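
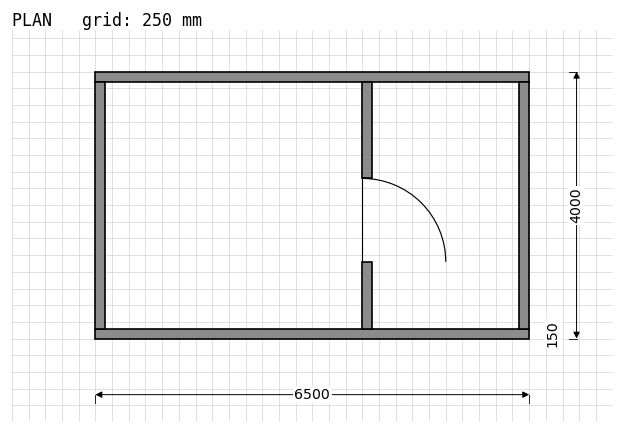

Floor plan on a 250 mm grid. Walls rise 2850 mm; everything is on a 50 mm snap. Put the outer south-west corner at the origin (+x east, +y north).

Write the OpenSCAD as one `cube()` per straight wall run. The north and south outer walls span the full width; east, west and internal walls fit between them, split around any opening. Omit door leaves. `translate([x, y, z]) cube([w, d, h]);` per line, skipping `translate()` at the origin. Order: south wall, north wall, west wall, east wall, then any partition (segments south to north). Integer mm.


cube([6500, 150, 2850]);
translate([0, 3850, 0]) cube([6500, 150, 2850]);
translate([0, 150, 0]) cube([150, 3700, 2850]);
translate([6350, 150, 0]) cube([150, 3700, 2850]);
translate([4000, 150, 0]) cube([150, 1000, 2850]);
translate([4000, 2400, 0]) cube([150, 1450, 2850]);


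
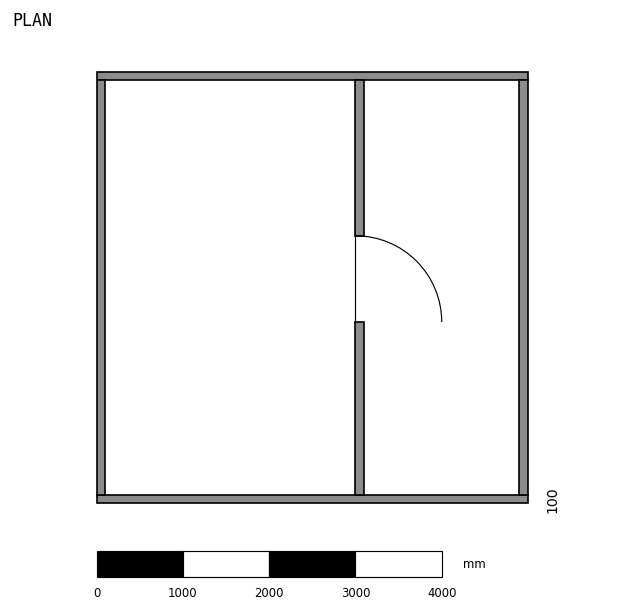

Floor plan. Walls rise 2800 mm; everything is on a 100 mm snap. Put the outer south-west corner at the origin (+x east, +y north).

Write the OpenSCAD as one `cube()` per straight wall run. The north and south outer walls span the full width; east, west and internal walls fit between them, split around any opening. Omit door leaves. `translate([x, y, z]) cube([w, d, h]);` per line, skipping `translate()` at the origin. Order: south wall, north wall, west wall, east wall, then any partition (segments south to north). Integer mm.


cube([5000, 100, 2800]);
translate([0, 4900, 0]) cube([5000, 100, 2800]);
translate([0, 100, 0]) cube([100, 4800, 2800]);
translate([4900, 100, 0]) cube([100, 4800, 2800]);
translate([3000, 100, 0]) cube([100, 2000, 2800]);
translate([3000, 3100, 0]) cube([100, 1800, 2800]);


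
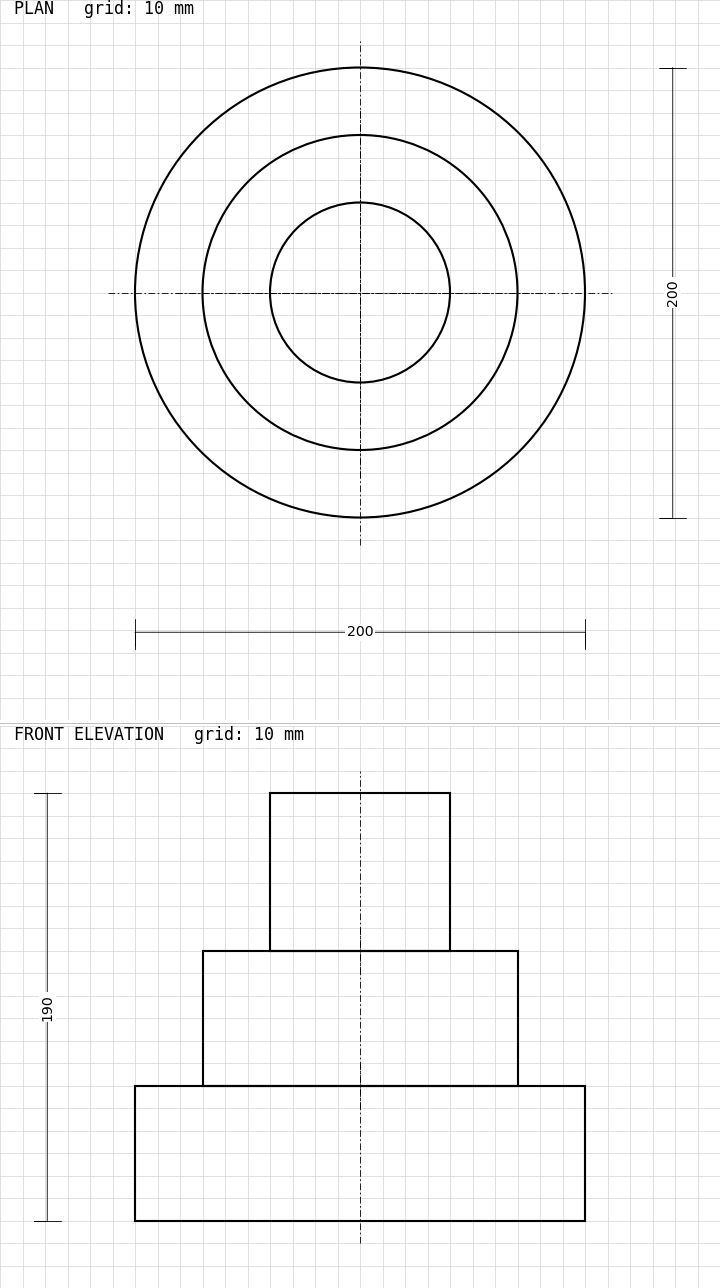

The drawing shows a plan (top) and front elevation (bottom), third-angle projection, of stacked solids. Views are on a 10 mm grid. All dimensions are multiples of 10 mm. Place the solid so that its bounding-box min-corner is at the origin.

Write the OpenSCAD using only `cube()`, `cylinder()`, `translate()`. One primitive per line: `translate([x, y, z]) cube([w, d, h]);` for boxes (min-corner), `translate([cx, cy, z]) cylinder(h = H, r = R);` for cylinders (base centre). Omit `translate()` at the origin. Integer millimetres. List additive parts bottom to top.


translate([100, 100, 0]) cylinder(h = 60, r = 100);
translate([100, 100, 60]) cylinder(h = 60, r = 70);
translate([100, 100, 120]) cylinder(h = 70, r = 40);


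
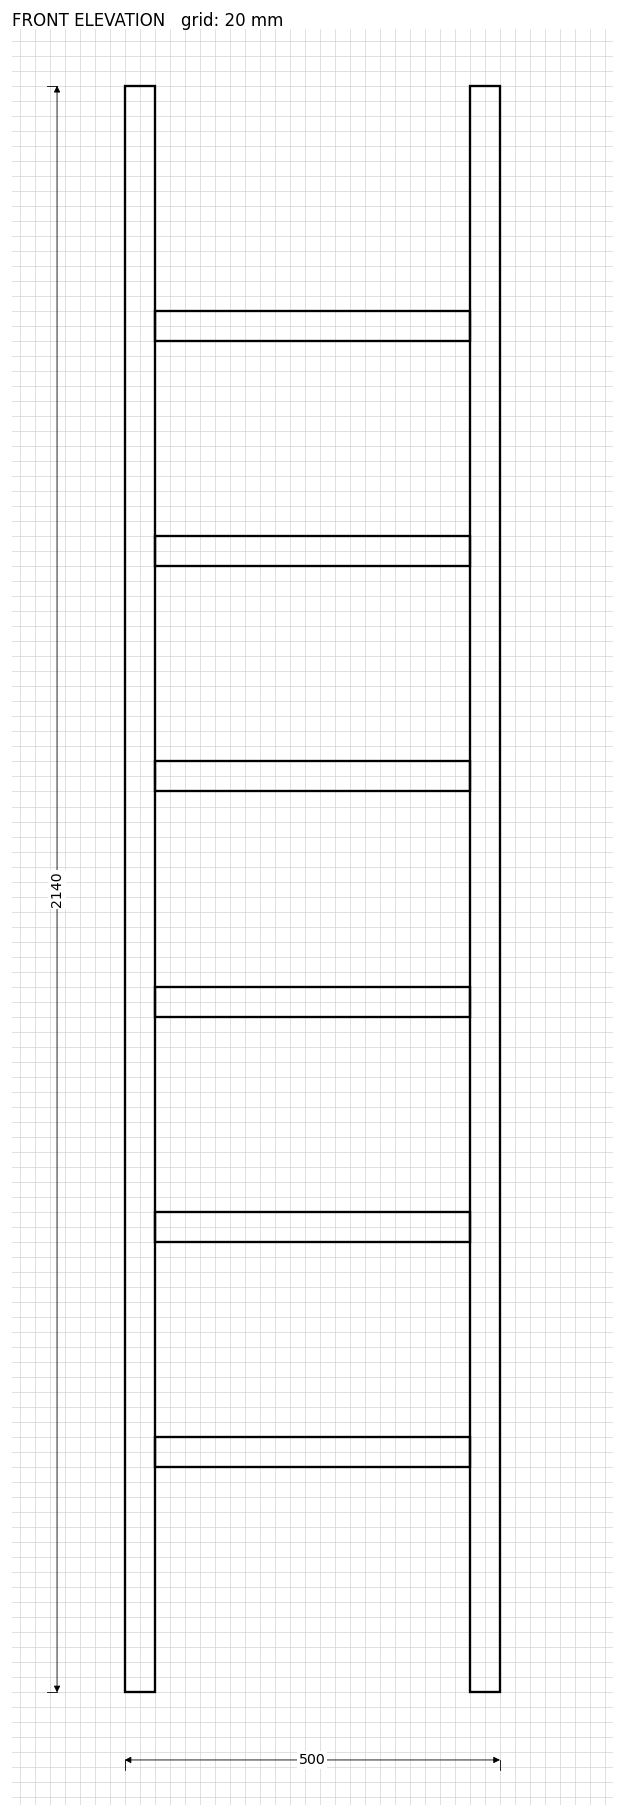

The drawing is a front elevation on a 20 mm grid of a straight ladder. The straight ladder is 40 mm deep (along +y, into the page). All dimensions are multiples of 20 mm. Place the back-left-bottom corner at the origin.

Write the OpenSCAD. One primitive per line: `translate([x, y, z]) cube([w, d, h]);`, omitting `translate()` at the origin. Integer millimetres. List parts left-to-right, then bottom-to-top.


cube([40, 40, 2140]);
translate([40, 0, 300]) cube([420, 40, 40]);
translate([40, 0, 600]) cube([420, 40, 40]);
translate([40, 0, 900]) cube([420, 40, 40]);
translate([40, 0, 1200]) cube([420, 40, 40]);
translate([40, 0, 1500]) cube([420, 40, 40]);
translate([40, 0, 1800]) cube([420, 40, 40]);
translate([460, 0, 0]) cube([40, 40, 2140]);


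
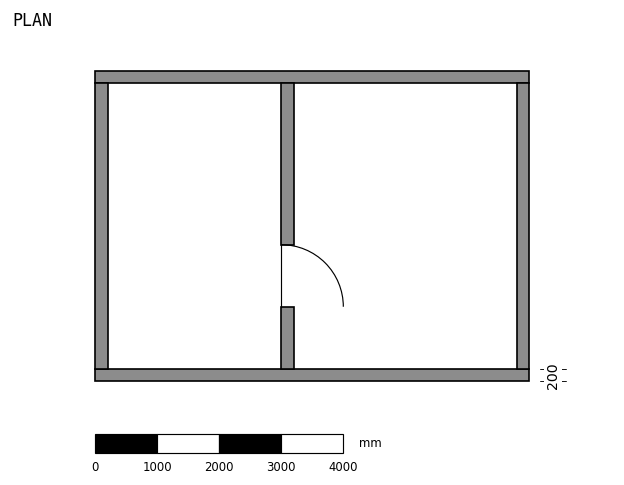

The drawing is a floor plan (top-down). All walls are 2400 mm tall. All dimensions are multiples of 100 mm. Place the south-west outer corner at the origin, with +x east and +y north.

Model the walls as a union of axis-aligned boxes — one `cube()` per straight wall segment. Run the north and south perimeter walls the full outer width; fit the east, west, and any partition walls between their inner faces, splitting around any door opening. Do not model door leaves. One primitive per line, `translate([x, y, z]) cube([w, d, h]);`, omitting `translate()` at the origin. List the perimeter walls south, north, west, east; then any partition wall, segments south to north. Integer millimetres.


cube([7000, 200, 2400]);
translate([0, 4800, 0]) cube([7000, 200, 2400]);
translate([0, 200, 0]) cube([200, 4600, 2400]);
translate([6800, 200, 0]) cube([200, 4600, 2400]);
translate([3000, 200, 0]) cube([200, 1000, 2400]);
translate([3000, 2200, 0]) cube([200, 2600, 2400]);


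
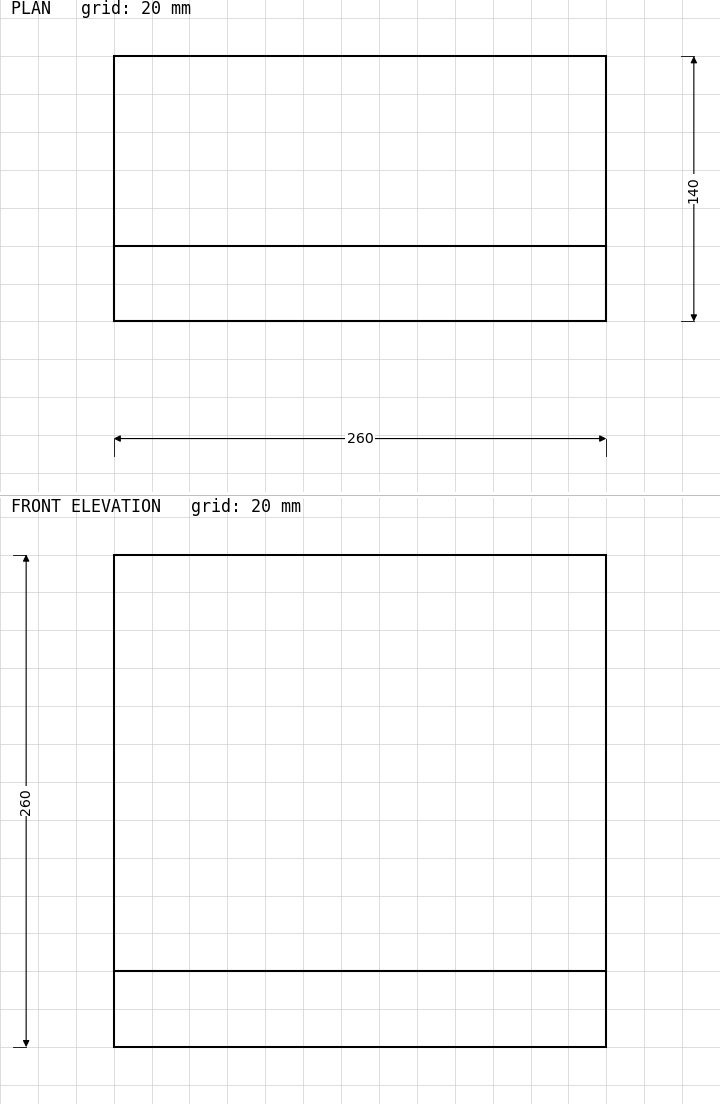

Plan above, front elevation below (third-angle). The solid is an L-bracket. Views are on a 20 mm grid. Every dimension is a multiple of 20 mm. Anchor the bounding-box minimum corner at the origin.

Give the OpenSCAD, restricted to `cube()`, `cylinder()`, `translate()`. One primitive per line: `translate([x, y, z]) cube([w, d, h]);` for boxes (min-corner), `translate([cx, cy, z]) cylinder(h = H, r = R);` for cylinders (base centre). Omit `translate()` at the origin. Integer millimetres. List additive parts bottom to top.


cube([260, 140, 40]);
translate([0, 0, 40]) cube([260, 40, 220]);


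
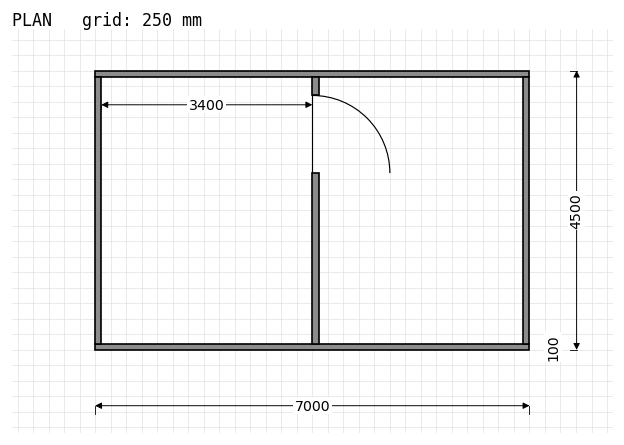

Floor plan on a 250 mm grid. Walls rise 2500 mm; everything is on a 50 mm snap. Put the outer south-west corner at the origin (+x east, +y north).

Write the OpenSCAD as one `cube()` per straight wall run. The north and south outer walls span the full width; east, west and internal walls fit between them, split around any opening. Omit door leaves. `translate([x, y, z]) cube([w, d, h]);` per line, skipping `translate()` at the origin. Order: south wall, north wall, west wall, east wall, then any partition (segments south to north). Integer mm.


cube([7000, 100, 2500]);
translate([0, 4400, 0]) cube([7000, 100, 2500]);
translate([0, 100, 0]) cube([100, 4300, 2500]);
translate([6900, 100, 0]) cube([100, 4300, 2500]);
translate([3500, 100, 0]) cube([100, 2750, 2500]);
translate([3500, 4100, 0]) cube([100, 300, 2500]);


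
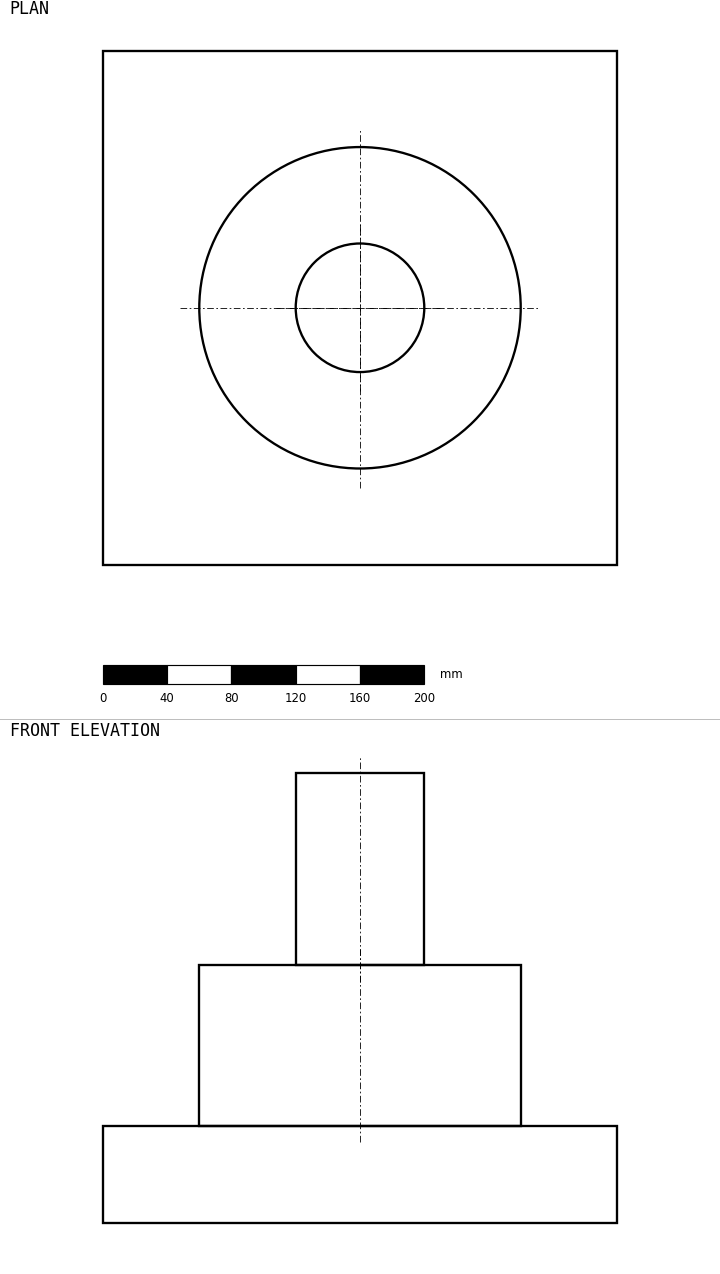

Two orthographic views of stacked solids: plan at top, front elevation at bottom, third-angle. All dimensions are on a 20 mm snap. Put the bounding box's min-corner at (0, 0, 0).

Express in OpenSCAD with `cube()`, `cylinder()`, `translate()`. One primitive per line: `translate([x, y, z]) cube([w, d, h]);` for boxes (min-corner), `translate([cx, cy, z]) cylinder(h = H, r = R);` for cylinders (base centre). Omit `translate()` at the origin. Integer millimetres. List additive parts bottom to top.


cube([320, 320, 60]);
translate([160, 160, 60]) cylinder(h = 100, r = 100);
translate([160, 160, 160]) cylinder(h = 120, r = 40);


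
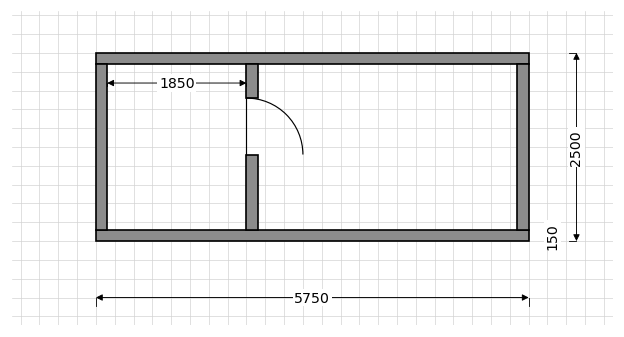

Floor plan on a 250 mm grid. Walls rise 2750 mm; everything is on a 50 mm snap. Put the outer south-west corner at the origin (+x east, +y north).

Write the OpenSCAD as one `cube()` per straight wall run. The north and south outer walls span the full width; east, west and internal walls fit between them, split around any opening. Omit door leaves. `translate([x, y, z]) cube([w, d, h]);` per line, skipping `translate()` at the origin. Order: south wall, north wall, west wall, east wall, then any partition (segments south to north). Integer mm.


cube([5750, 150, 2750]);
translate([0, 2350, 0]) cube([5750, 150, 2750]);
translate([0, 150, 0]) cube([150, 2200, 2750]);
translate([5600, 150, 0]) cube([150, 2200, 2750]);
translate([2000, 150, 0]) cube([150, 1000, 2750]);
translate([2000, 1900, 0]) cube([150, 450, 2750]);


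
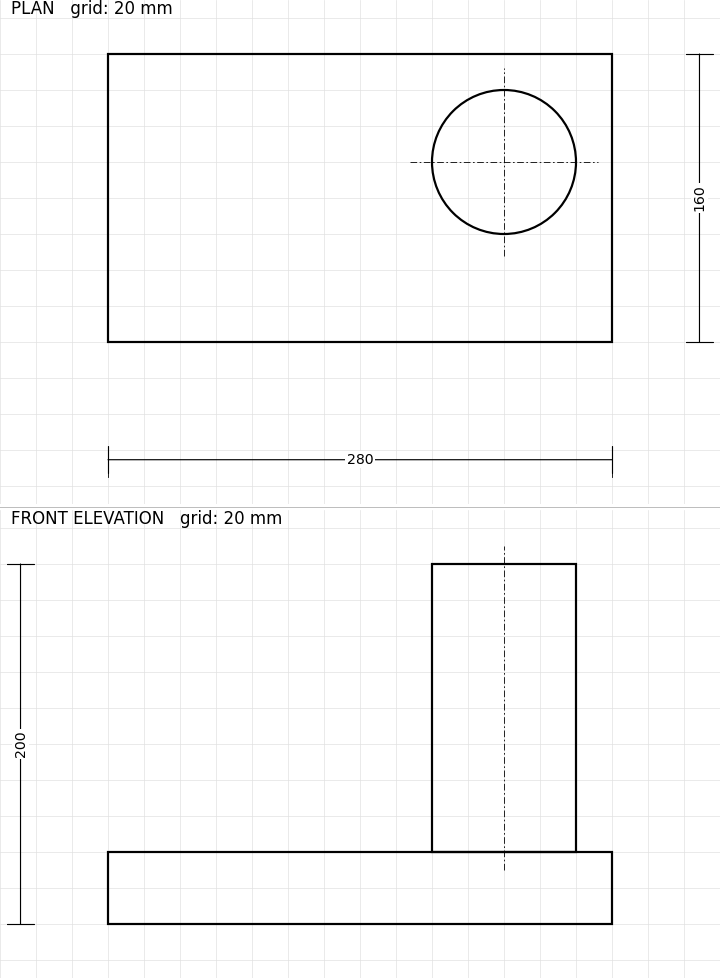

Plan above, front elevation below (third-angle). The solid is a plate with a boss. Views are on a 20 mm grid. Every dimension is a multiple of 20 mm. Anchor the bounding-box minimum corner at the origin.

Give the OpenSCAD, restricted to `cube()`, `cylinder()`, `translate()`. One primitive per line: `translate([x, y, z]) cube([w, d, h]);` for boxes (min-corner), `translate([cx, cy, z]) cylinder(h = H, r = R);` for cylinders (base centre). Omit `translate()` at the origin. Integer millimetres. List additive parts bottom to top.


cube([280, 160, 40]);
translate([220, 100, 40]) cylinder(h = 160, r = 40);


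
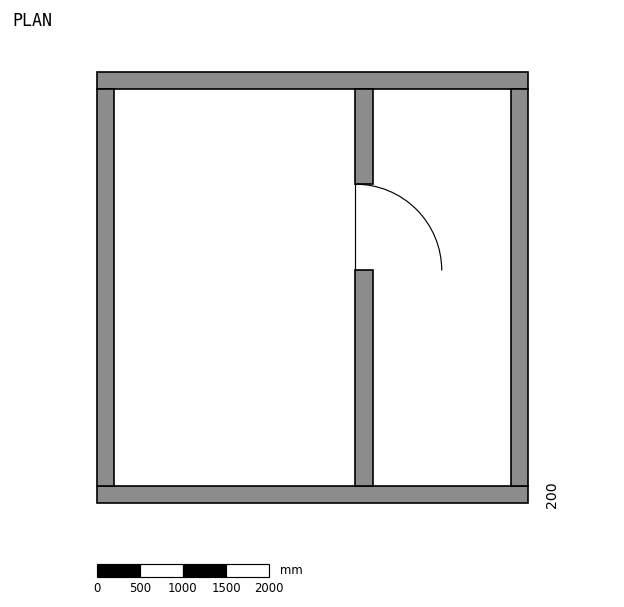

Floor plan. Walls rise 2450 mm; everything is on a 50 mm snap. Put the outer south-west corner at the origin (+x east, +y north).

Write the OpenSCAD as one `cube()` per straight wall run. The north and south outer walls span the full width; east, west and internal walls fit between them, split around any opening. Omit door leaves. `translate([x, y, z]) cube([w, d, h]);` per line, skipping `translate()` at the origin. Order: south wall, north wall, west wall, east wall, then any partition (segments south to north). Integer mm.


cube([5000, 200, 2450]);
translate([0, 4800, 0]) cube([5000, 200, 2450]);
translate([0, 200, 0]) cube([200, 4600, 2450]);
translate([4800, 200, 0]) cube([200, 4600, 2450]);
translate([3000, 200, 0]) cube([200, 2500, 2450]);
translate([3000, 3700, 0]) cube([200, 1100, 2450]);


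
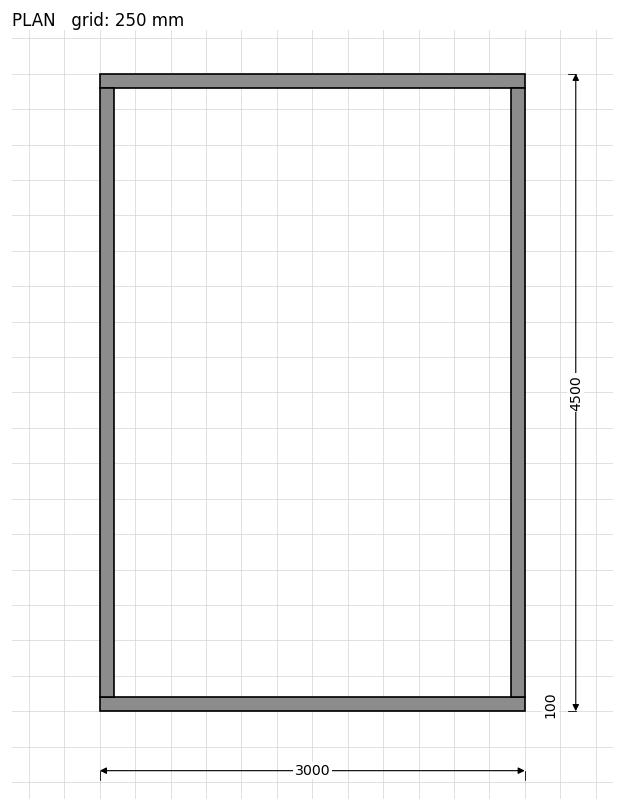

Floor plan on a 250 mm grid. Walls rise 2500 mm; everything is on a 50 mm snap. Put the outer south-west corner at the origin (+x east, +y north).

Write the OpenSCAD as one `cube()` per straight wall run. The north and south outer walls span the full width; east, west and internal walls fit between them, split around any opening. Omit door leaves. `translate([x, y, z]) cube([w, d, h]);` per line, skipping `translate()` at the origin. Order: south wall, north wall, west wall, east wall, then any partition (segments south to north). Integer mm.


cube([3000, 100, 2500]);
translate([0, 4400, 0]) cube([3000, 100, 2500]);
translate([0, 100, 0]) cube([100, 4300, 2500]);
translate([2900, 100, 0]) cube([100, 4300, 2500]);


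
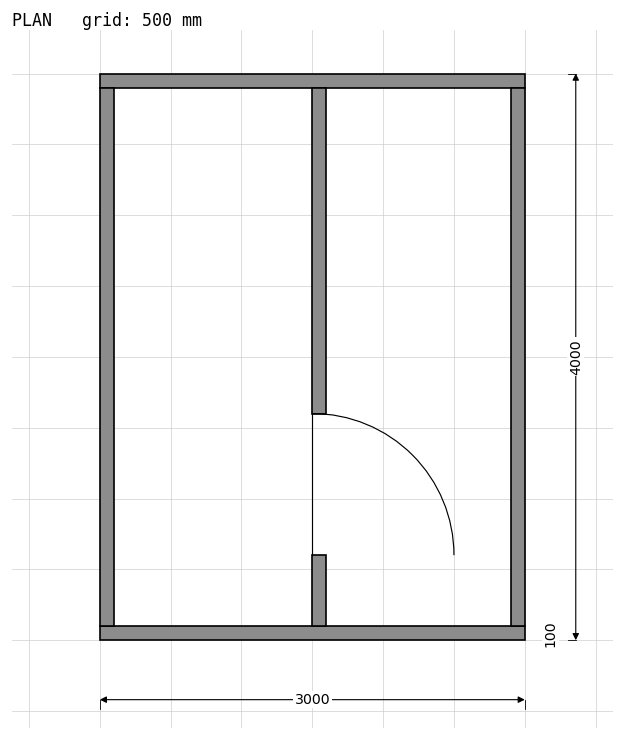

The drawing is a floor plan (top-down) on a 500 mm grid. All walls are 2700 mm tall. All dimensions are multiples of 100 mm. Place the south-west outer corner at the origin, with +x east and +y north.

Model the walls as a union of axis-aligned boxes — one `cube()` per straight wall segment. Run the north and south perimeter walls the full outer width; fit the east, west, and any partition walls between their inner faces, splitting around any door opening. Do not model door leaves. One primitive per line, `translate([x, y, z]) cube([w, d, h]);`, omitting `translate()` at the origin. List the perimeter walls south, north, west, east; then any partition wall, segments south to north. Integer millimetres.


cube([3000, 100, 2700]);
translate([0, 3900, 0]) cube([3000, 100, 2700]);
translate([0, 100, 0]) cube([100, 3800, 2700]);
translate([2900, 100, 0]) cube([100, 3800, 2700]);
translate([1500, 100, 0]) cube([100, 500, 2700]);
translate([1500, 1600, 0]) cube([100, 2300, 2700]);


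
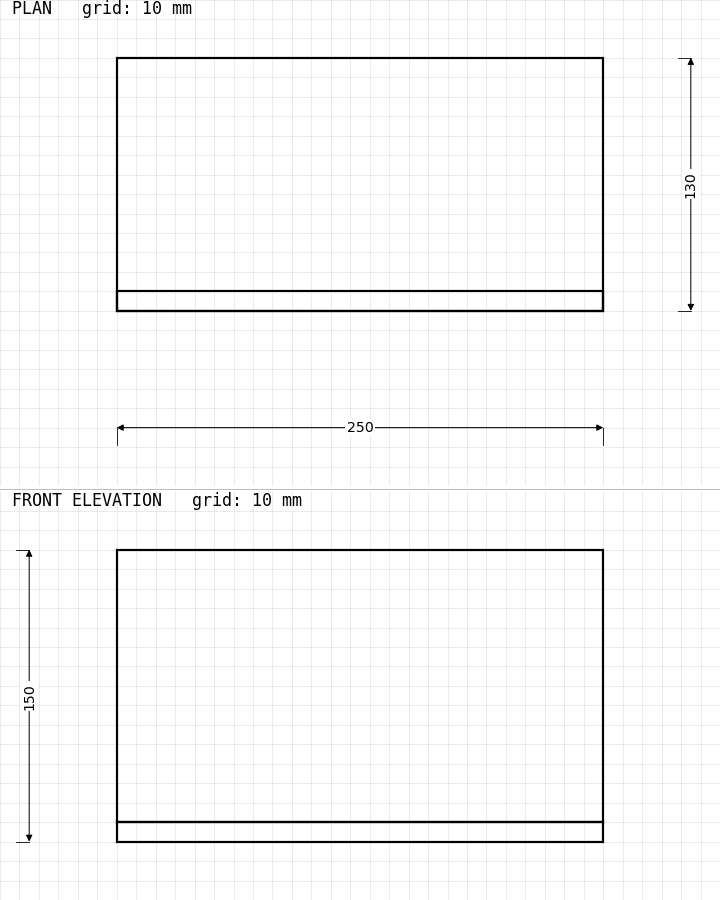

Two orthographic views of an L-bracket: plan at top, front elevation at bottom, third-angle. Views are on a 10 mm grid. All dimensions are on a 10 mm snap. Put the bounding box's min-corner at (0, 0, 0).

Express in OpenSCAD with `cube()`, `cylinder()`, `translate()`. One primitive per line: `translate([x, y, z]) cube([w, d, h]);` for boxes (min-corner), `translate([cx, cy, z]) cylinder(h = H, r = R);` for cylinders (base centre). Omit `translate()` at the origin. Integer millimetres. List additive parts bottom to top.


cube([250, 130, 10]);
translate([0, 0, 10]) cube([250, 10, 140]);


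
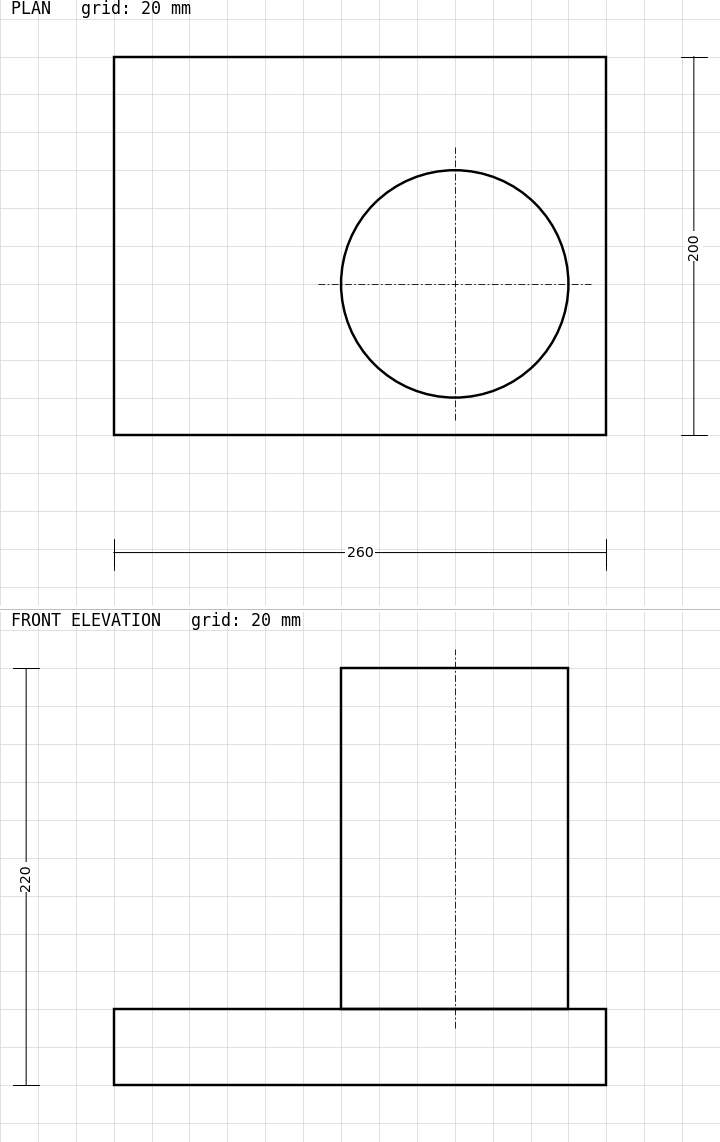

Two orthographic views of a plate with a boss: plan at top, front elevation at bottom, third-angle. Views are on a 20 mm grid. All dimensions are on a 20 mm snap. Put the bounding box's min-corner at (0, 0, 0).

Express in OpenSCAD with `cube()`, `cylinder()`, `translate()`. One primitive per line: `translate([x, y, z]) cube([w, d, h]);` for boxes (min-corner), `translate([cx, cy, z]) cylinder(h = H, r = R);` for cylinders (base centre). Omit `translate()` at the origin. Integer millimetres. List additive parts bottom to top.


cube([260, 200, 40]);
translate([180, 80, 40]) cylinder(h = 180, r = 60);


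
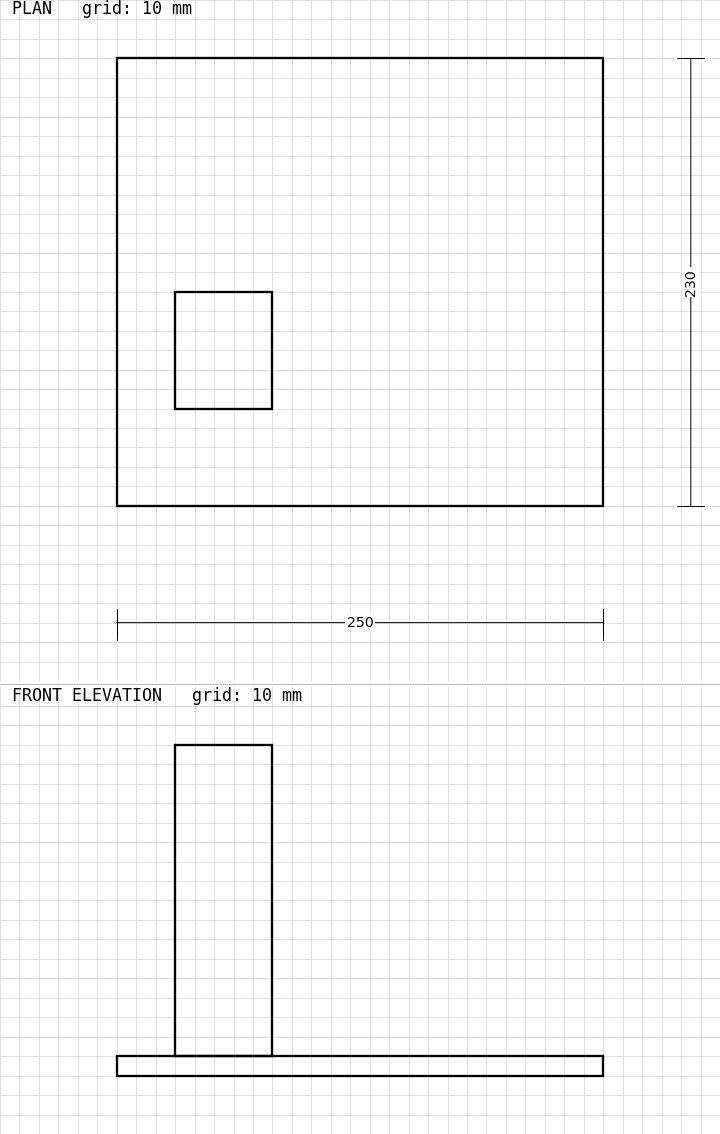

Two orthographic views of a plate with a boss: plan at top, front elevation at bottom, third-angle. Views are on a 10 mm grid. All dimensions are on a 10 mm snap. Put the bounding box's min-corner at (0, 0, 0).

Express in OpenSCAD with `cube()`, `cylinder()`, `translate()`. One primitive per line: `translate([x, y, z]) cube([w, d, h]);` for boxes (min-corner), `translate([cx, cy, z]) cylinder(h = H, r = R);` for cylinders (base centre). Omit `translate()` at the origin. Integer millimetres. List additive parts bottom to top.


cube([250, 230, 10]);
translate([30, 50, 10]) cube([50, 60, 160]);


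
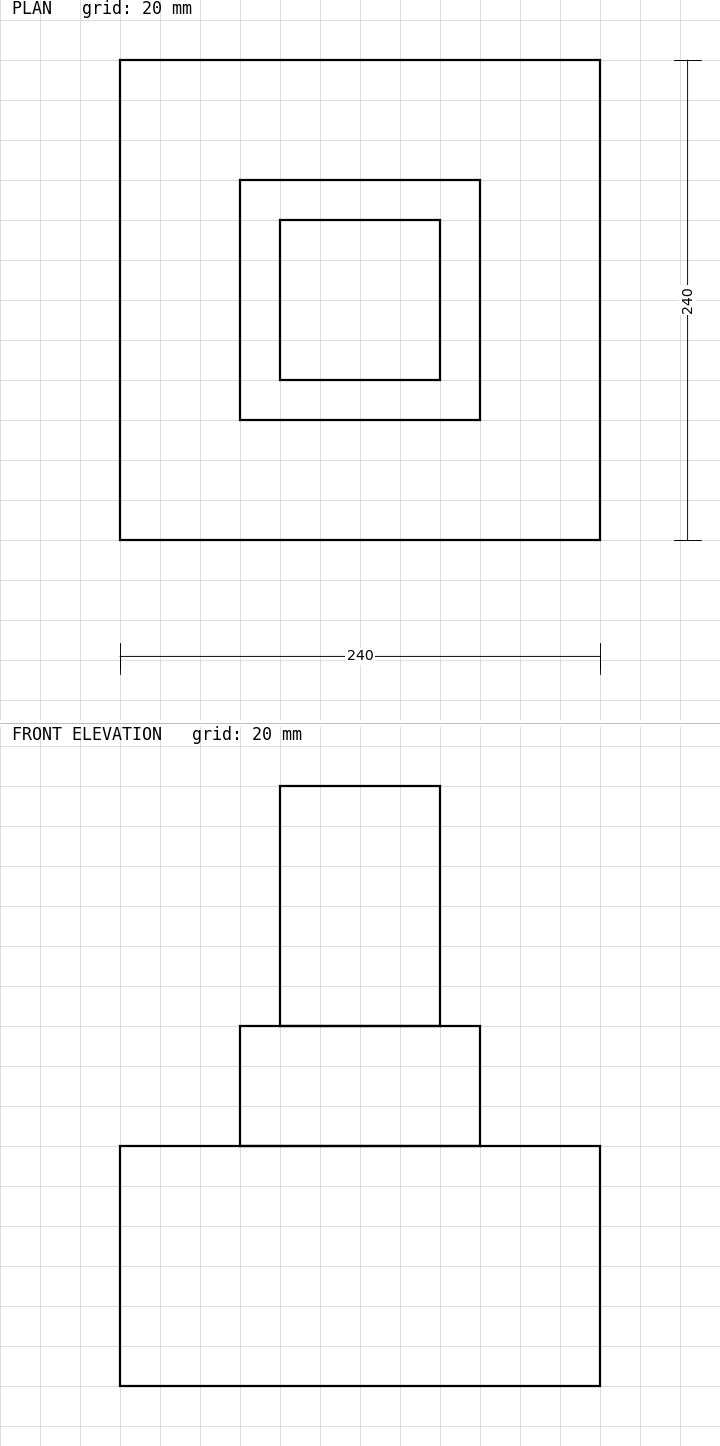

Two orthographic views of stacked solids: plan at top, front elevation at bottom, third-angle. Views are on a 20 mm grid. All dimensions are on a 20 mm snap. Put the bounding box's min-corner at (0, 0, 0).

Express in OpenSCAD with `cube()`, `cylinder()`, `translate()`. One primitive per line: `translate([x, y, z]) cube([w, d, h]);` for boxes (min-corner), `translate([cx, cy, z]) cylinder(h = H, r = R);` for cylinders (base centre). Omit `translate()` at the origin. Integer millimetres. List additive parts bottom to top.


cube([240, 240, 120]);
translate([60, 60, 120]) cube([120, 120, 60]);
translate([80, 80, 180]) cube([80, 80, 120]);


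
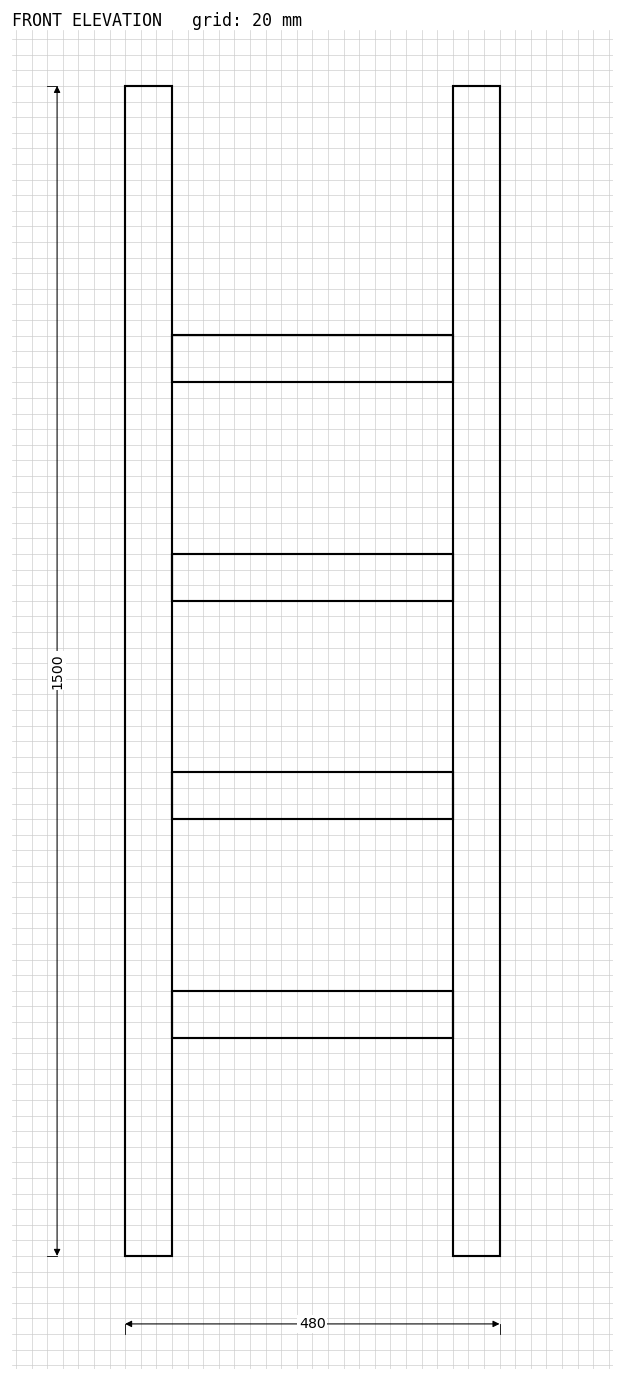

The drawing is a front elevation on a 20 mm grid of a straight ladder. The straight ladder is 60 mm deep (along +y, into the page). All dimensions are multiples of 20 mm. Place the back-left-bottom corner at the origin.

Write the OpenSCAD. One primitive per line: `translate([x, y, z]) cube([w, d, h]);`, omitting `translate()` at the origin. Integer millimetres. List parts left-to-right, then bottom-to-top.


cube([60, 60, 1500]);
translate([60, 0, 280]) cube([360, 60, 60]);
translate([60, 0, 560]) cube([360, 60, 60]);
translate([60, 0, 840]) cube([360, 60, 60]);
translate([60, 0, 1120]) cube([360, 60, 60]);
translate([420, 0, 0]) cube([60, 60, 1500]);


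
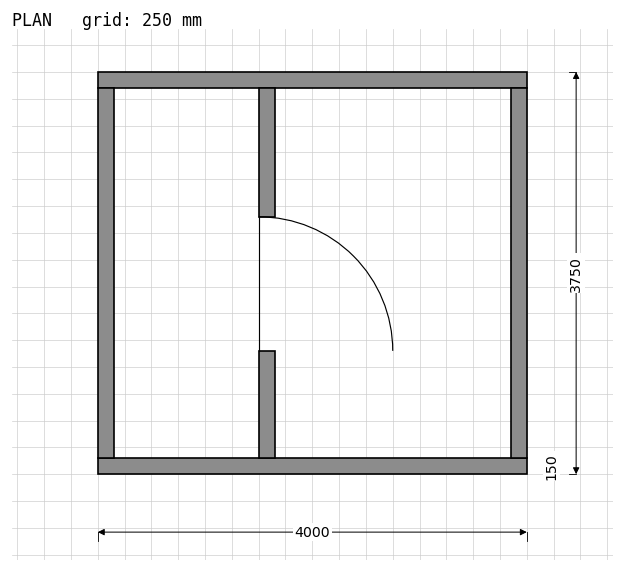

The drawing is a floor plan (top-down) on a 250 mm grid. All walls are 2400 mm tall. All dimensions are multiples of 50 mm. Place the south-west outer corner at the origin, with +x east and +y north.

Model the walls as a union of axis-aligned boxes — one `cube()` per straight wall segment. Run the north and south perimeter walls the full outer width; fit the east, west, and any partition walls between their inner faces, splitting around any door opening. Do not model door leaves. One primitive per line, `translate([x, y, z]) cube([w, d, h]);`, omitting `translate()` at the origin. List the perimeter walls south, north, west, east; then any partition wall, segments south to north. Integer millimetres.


cube([4000, 150, 2400]);
translate([0, 3600, 0]) cube([4000, 150, 2400]);
translate([0, 150, 0]) cube([150, 3450, 2400]);
translate([3850, 150, 0]) cube([150, 3450, 2400]);
translate([1500, 150, 0]) cube([150, 1000, 2400]);
translate([1500, 2400, 0]) cube([150, 1200, 2400]);


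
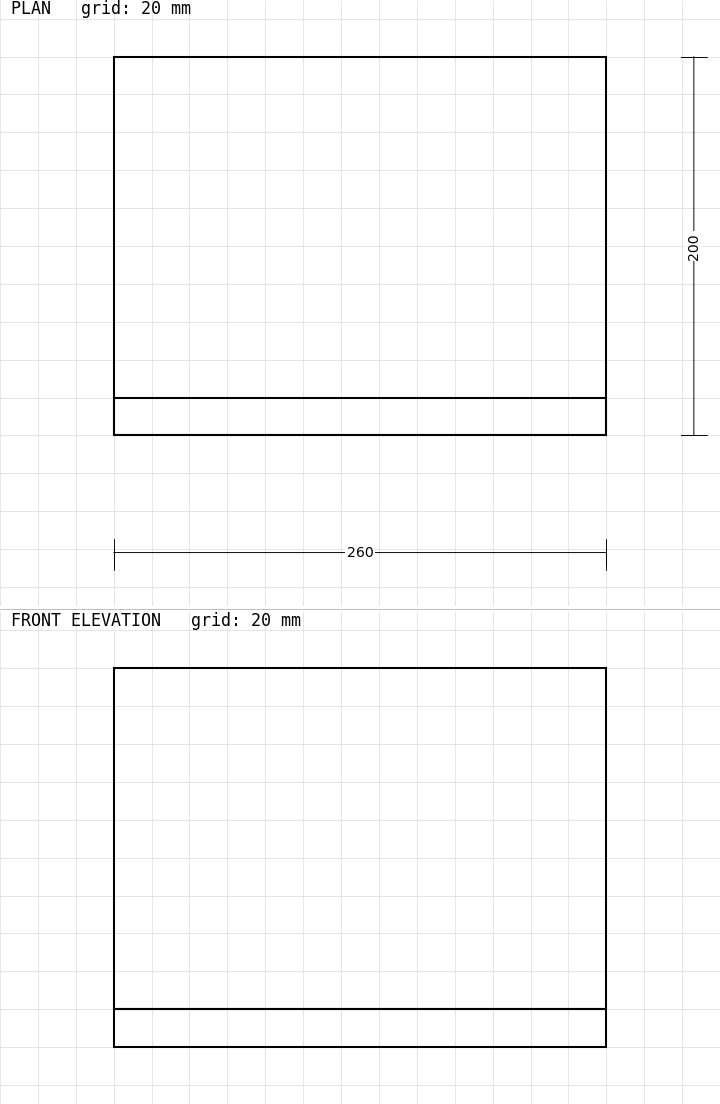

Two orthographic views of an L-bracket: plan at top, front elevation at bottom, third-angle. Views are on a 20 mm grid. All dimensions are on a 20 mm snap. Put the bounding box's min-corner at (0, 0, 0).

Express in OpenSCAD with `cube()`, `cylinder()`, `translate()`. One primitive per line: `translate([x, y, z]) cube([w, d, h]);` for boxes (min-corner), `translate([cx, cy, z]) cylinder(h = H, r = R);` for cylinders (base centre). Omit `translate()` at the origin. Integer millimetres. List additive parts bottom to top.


cube([260, 200, 20]);
translate([0, 0, 20]) cube([260, 20, 180]);


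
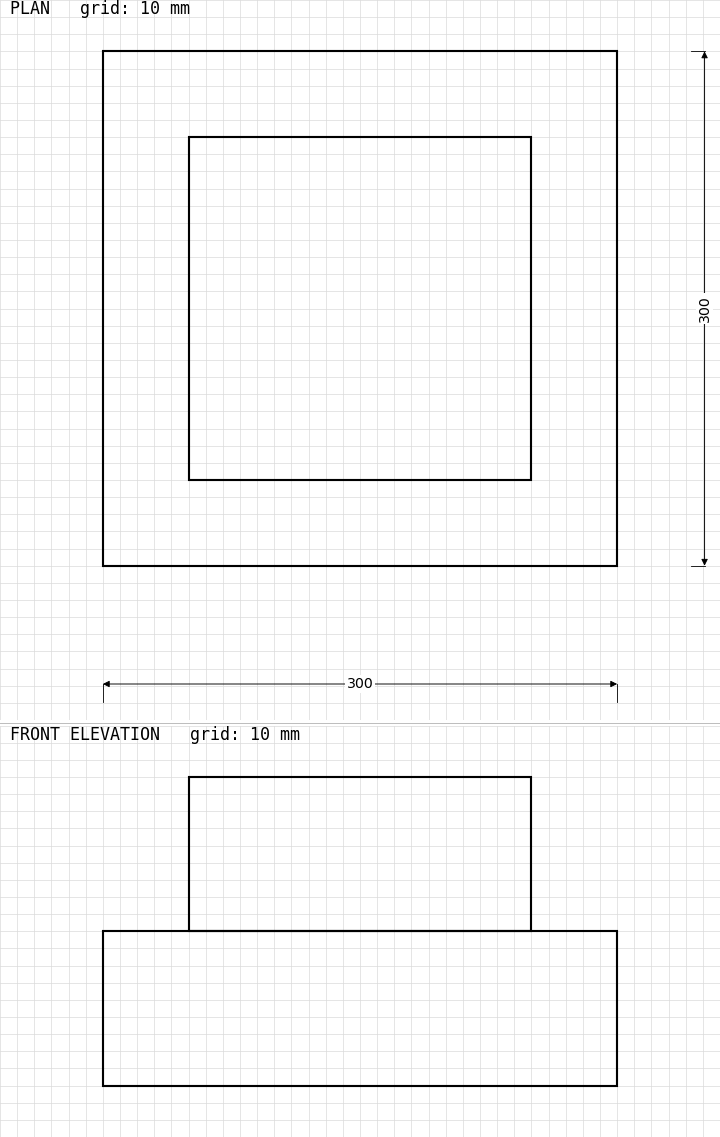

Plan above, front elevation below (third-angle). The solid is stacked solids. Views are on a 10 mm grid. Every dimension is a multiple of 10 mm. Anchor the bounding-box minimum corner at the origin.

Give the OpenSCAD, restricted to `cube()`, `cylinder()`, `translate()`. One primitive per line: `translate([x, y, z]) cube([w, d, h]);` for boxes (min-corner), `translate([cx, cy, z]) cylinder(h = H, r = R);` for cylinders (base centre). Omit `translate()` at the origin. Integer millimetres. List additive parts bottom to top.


cube([300, 300, 90]);
translate([50, 50, 90]) cube([200, 200, 90]);


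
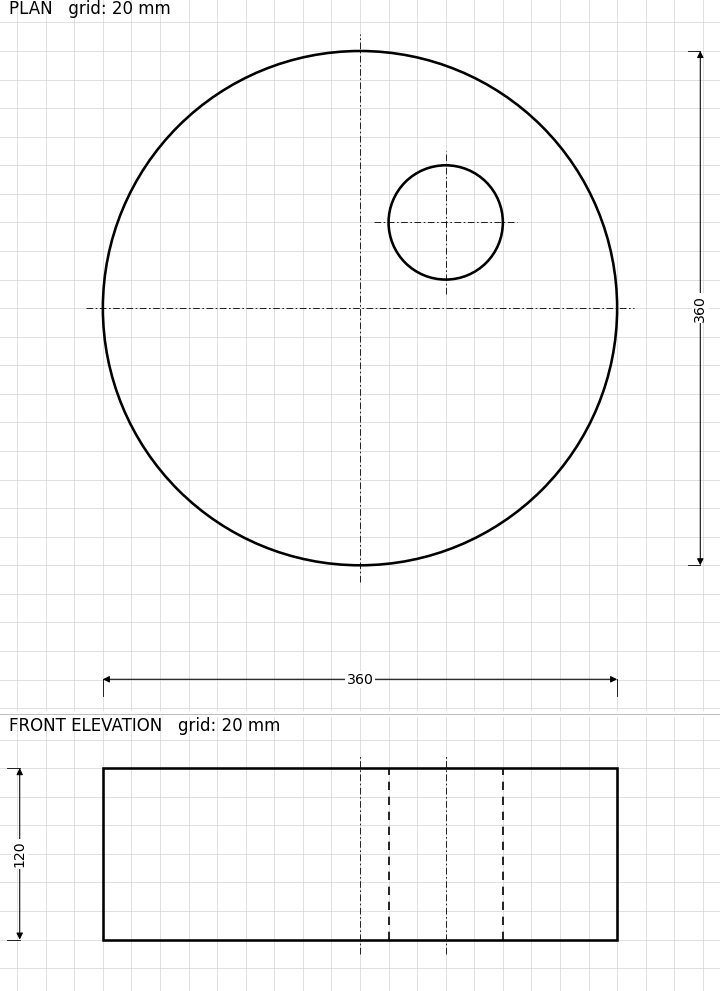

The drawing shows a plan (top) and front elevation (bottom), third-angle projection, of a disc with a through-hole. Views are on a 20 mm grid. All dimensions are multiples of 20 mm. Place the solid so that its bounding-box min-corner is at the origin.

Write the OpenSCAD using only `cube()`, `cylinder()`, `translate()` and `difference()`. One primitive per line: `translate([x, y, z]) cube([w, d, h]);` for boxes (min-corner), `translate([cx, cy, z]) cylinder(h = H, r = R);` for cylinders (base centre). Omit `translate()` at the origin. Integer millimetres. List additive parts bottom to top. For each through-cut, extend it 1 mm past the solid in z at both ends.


difference() {
  translate([180, 180, 0]) cylinder(h = 120, r = 180);
  translate([240, 240, -1]) cylinder(h = 122, r = 40);
}


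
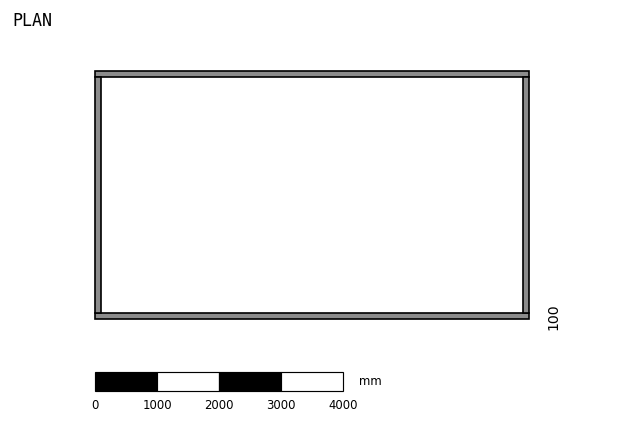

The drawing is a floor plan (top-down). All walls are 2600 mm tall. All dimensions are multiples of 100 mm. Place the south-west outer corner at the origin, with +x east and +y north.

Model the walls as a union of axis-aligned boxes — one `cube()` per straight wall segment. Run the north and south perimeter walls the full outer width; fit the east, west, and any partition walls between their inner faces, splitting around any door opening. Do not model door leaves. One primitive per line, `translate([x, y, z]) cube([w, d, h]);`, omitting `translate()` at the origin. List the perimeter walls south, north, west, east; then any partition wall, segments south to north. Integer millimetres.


cube([7000, 100, 2600]);
translate([0, 3900, 0]) cube([7000, 100, 2600]);
translate([0, 100, 0]) cube([100, 3800, 2600]);
translate([6900, 100, 0]) cube([100, 3800, 2600]);


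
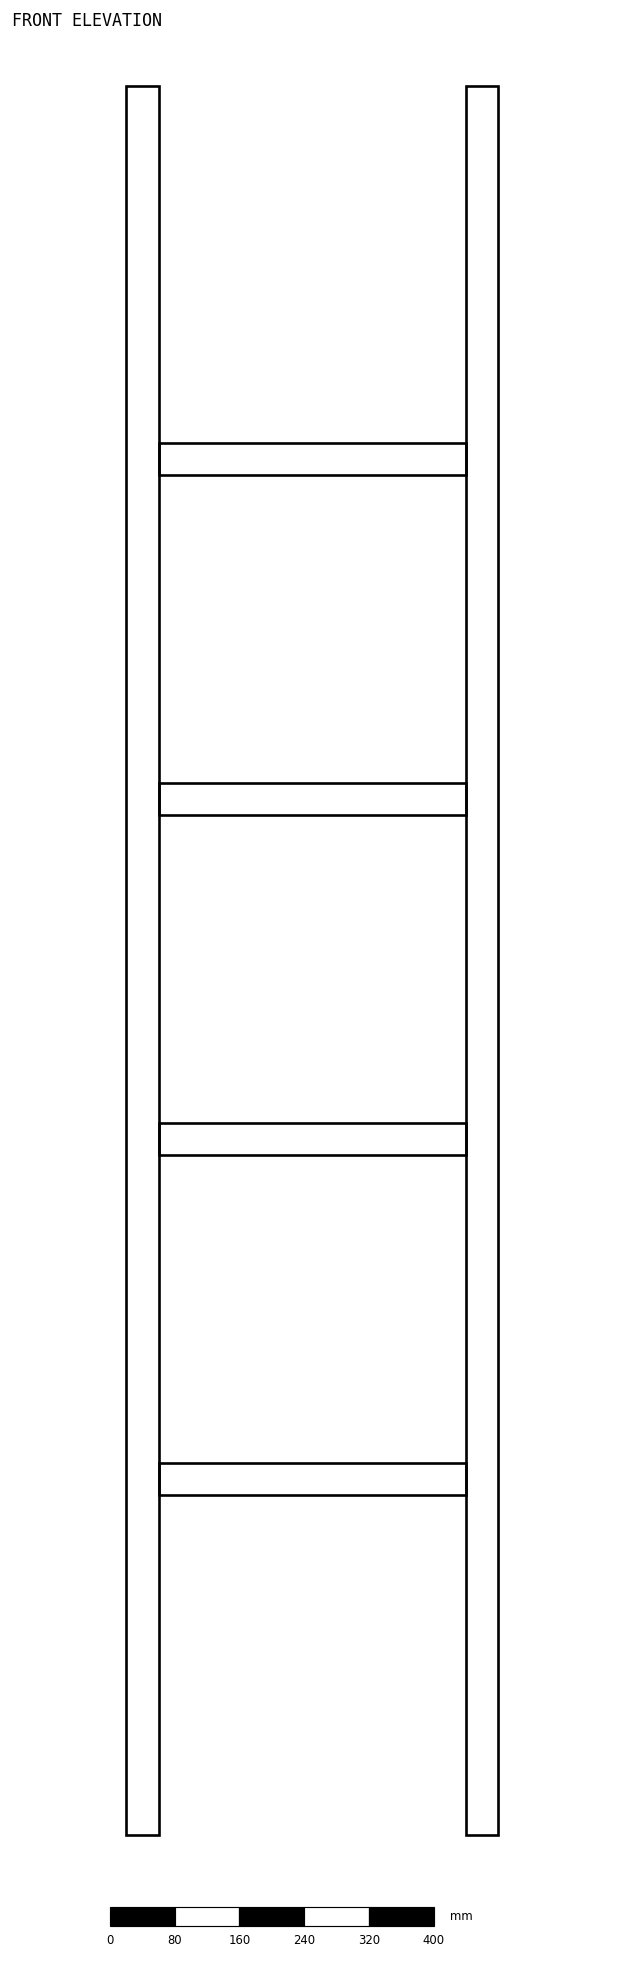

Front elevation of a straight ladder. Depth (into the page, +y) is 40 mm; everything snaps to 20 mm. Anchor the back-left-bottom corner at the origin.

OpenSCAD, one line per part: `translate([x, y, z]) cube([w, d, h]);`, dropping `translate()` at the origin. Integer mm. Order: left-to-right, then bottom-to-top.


cube([40, 40, 2160]);
translate([40, 0, 420]) cube([380, 40, 40]);
translate([40, 0, 840]) cube([380, 40, 40]);
translate([40, 0, 1260]) cube([380, 40, 40]);
translate([40, 0, 1680]) cube([380, 40, 40]);
translate([420, 0, 0]) cube([40, 40, 2160]);


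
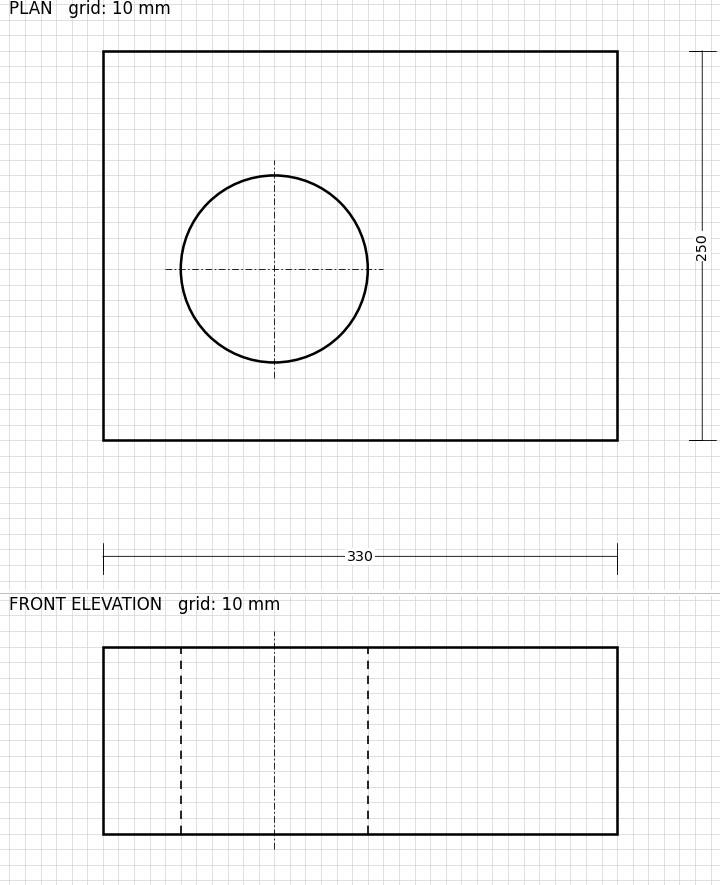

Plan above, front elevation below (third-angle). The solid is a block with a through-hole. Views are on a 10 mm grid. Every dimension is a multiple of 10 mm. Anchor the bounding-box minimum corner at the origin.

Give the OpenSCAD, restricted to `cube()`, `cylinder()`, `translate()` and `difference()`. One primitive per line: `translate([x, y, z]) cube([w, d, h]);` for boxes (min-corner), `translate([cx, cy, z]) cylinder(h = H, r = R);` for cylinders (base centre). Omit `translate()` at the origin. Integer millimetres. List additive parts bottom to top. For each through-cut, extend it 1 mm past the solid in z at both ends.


difference() {
  cube([330, 250, 120]);
  translate([110, 110, -1]) cylinder(h = 122, r = 60);
}


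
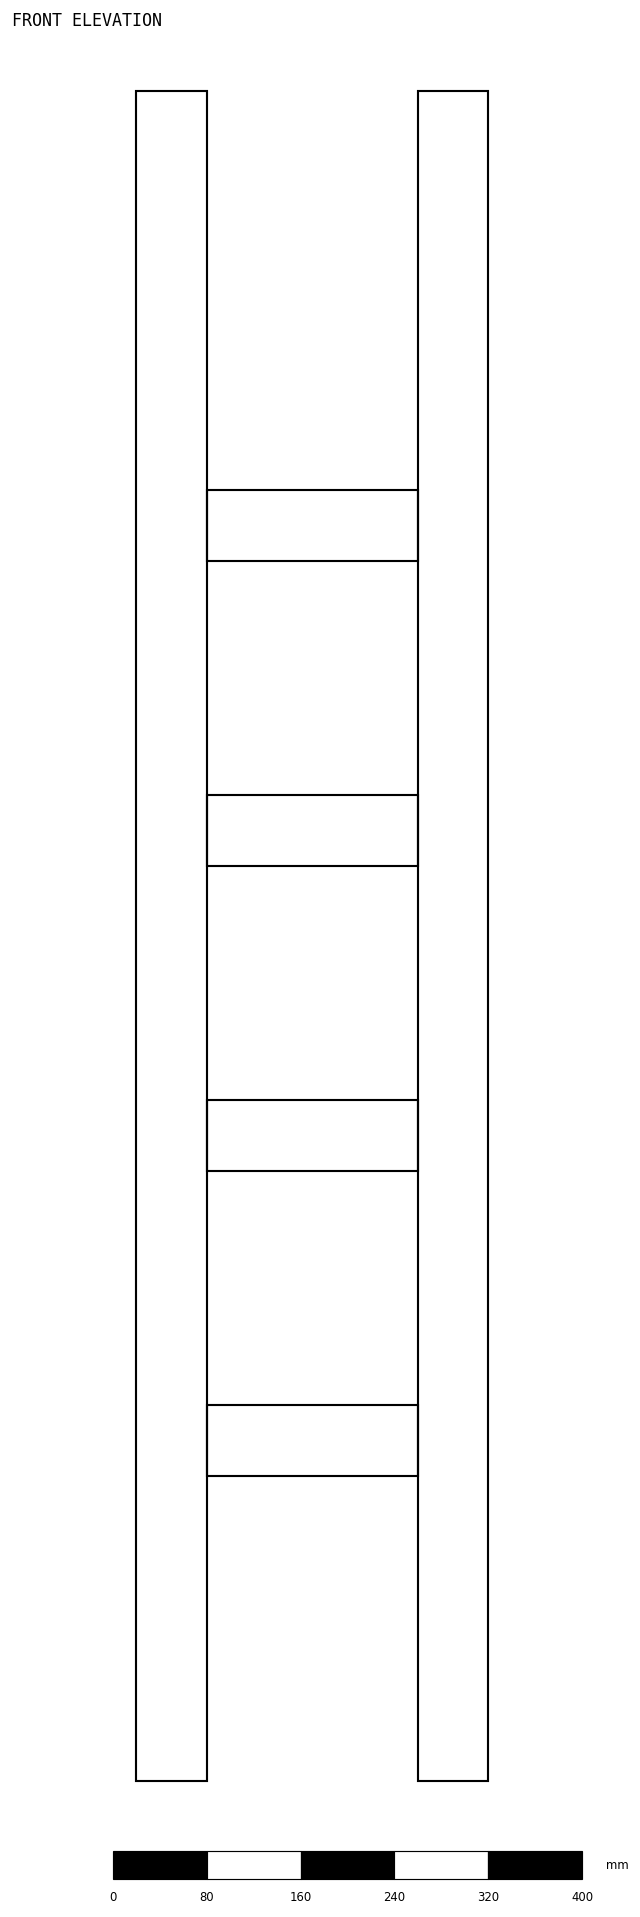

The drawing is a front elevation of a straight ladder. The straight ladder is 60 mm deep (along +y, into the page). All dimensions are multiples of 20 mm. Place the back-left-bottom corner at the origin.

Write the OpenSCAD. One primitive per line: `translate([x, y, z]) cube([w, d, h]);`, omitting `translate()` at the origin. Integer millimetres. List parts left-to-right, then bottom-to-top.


cube([60, 60, 1440]);
translate([60, 0, 260]) cube([180, 60, 60]);
translate([60, 0, 520]) cube([180, 60, 60]);
translate([60, 0, 780]) cube([180, 60, 60]);
translate([60, 0, 1040]) cube([180, 60, 60]);
translate([240, 0, 0]) cube([60, 60, 1440]);


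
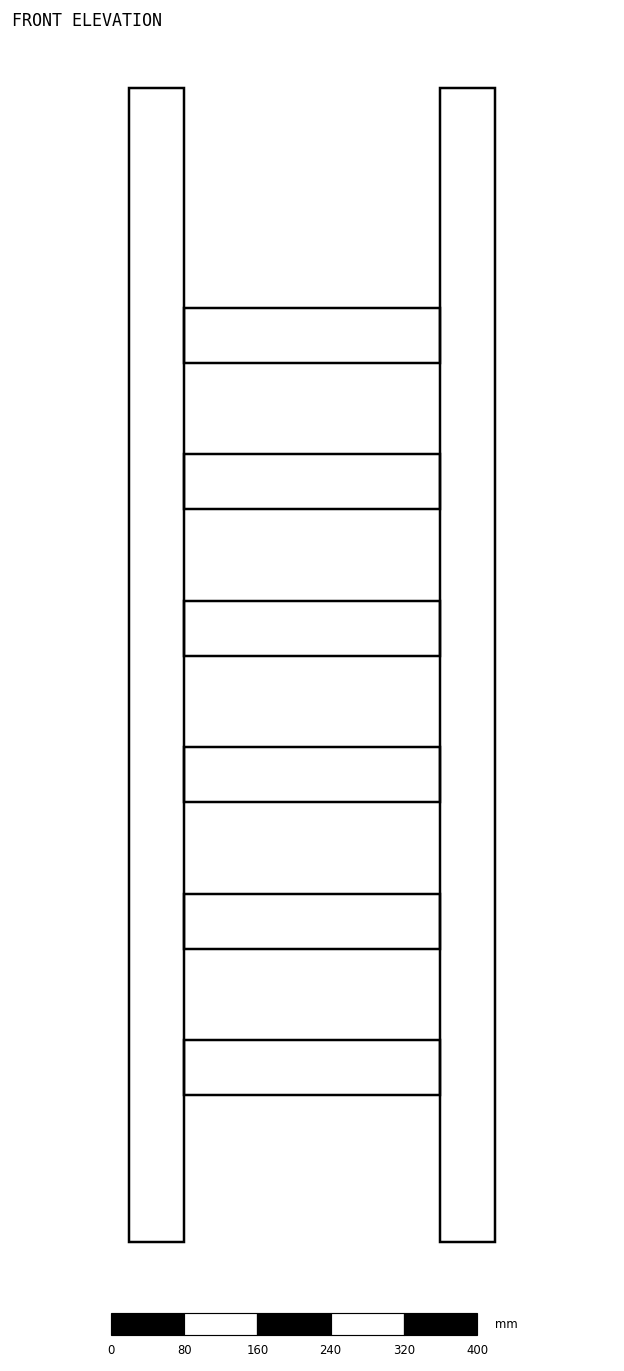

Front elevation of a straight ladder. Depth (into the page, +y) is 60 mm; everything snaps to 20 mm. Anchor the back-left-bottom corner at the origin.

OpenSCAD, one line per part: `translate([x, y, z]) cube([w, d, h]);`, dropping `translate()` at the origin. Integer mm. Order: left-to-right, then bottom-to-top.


cube([60, 60, 1260]);
translate([60, 0, 160]) cube([280, 60, 60]);
translate([60, 0, 320]) cube([280, 60, 60]);
translate([60, 0, 480]) cube([280, 60, 60]);
translate([60, 0, 640]) cube([280, 60, 60]);
translate([60, 0, 800]) cube([280, 60, 60]);
translate([60, 0, 960]) cube([280, 60, 60]);
translate([340, 0, 0]) cube([60, 60, 1260]);


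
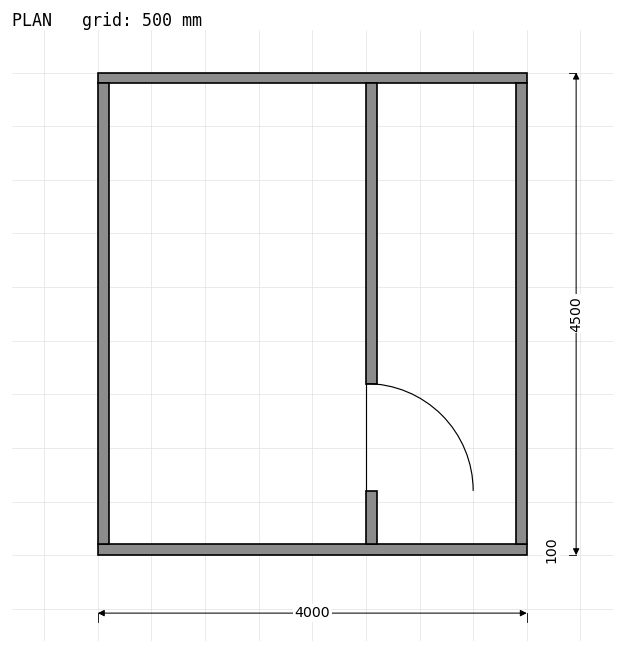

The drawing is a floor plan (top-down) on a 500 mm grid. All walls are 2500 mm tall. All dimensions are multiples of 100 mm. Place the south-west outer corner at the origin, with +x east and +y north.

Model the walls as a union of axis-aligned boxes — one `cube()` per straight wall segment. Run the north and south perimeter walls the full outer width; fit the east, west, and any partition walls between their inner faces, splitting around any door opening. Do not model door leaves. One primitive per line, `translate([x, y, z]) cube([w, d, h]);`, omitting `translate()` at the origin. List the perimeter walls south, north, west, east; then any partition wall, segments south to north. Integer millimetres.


cube([4000, 100, 2500]);
translate([0, 4400, 0]) cube([4000, 100, 2500]);
translate([0, 100, 0]) cube([100, 4300, 2500]);
translate([3900, 100, 0]) cube([100, 4300, 2500]);
translate([2500, 100, 0]) cube([100, 500, 2500]);
translate([2500, 1600, 0]) cube([100, 2800, 2500]);


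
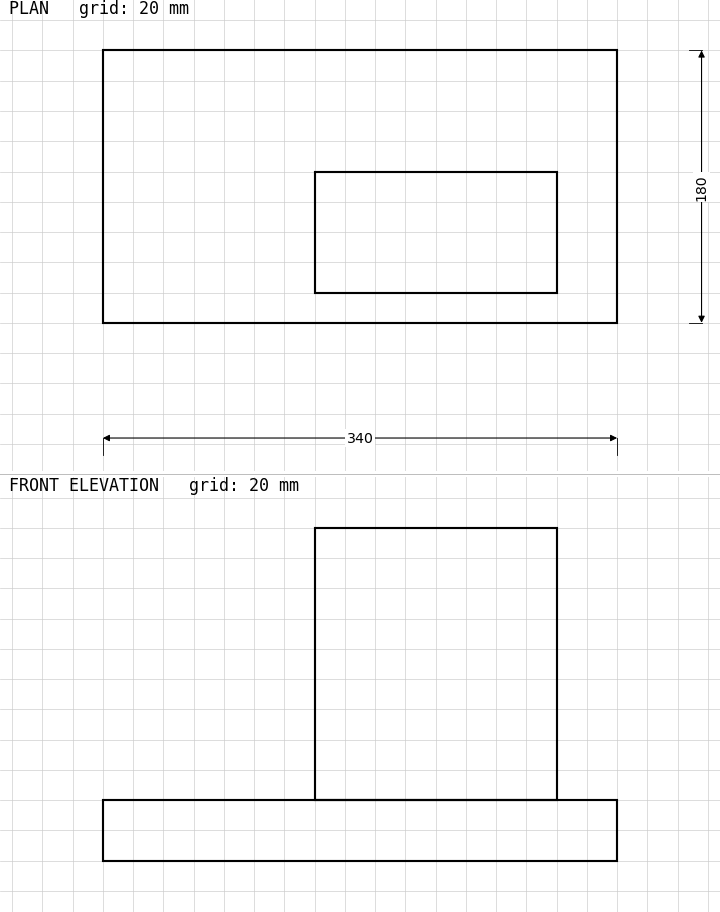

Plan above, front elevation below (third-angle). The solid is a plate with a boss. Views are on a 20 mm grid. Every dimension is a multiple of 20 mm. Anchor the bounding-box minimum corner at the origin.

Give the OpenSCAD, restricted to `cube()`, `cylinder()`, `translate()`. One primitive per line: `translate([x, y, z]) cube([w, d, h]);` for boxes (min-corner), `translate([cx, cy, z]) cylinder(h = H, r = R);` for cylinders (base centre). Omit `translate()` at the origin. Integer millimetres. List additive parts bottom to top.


cube([340, 180, 40]);
translate([140, 20, 40]) cube([160, 80, 180]);


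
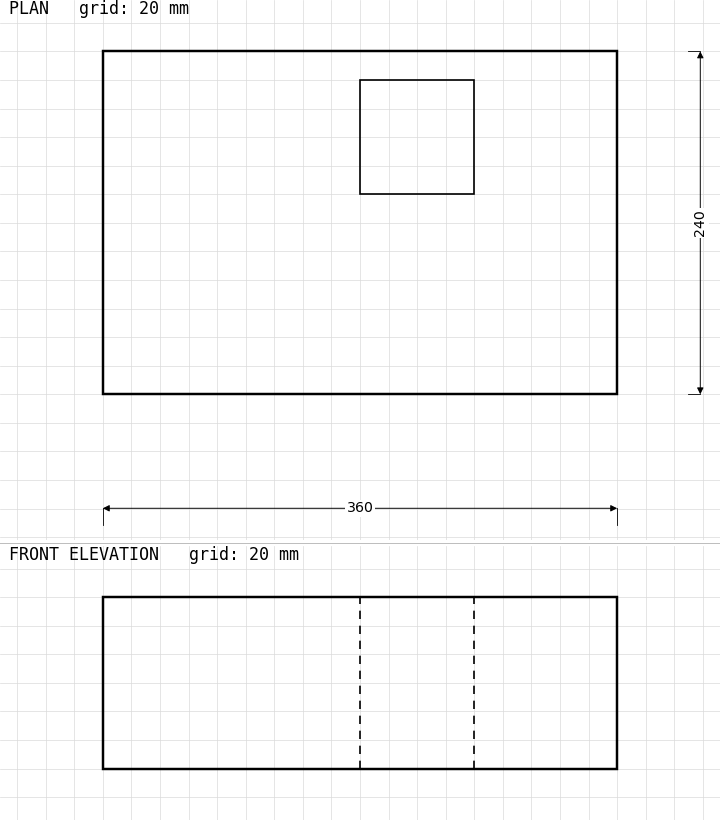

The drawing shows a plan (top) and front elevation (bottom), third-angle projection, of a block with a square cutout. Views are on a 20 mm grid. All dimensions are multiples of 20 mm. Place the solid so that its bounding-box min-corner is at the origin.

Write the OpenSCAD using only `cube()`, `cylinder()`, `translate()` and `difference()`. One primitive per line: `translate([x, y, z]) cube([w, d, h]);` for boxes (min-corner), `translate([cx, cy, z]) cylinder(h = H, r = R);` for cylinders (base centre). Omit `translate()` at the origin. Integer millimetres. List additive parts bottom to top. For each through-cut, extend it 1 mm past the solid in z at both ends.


difference() {
  cube([360, 240, 120]);
  translate([180, 140, -1]) cube([80, 80, 122]);
}


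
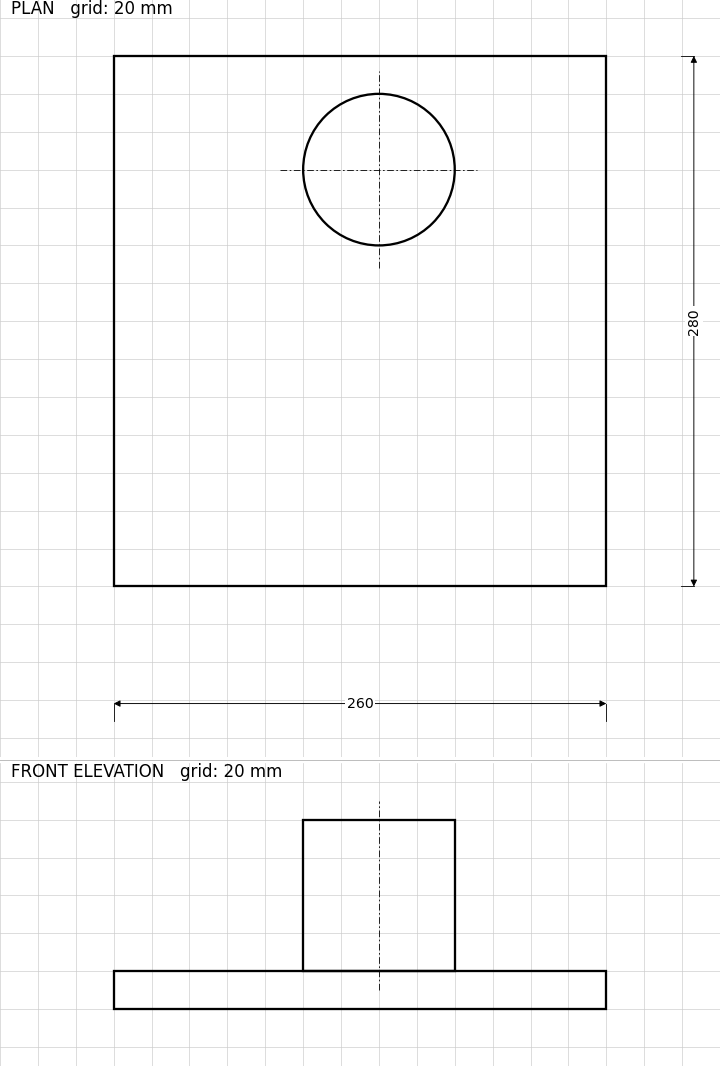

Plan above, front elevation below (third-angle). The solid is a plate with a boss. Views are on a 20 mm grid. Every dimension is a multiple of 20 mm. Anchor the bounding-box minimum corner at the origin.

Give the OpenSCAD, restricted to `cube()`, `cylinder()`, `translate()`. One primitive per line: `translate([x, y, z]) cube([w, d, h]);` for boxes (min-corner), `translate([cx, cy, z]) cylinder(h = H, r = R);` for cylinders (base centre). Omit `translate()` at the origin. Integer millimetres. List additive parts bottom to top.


cube([260, 280, 20]);
translate([140, 220, 20]) cylinder(h = 80, r = 40);


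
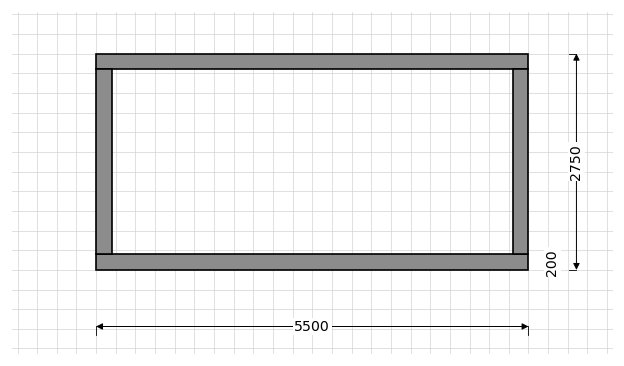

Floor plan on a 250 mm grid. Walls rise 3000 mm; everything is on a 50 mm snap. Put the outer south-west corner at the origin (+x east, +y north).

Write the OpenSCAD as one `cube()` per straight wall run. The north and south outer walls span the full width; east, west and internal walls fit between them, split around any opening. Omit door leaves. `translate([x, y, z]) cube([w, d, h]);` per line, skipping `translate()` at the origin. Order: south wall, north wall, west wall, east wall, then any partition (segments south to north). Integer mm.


cube([5500, 200, 3000]);
translate([0, 2550, 0]) cube([5500, 200, 3000]);
translate([0, 200, 0]) cube([200, 2350, 3000]);
translate([5300, 200, 0]) cube([200, 2350, 3000]);


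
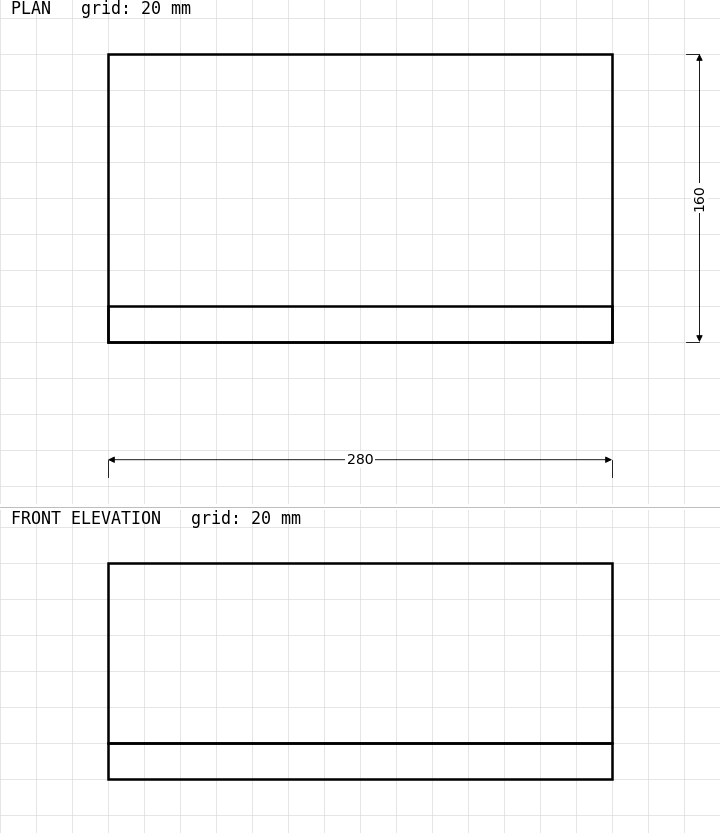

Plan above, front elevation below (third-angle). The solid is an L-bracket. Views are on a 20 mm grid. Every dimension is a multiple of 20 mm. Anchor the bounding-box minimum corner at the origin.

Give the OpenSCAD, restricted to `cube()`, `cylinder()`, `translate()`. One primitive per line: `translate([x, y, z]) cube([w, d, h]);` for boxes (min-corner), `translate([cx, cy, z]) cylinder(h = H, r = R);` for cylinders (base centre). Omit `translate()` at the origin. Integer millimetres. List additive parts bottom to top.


cube([280, 160, 20]);
translate([0, 0, 20]) cube([280, 20, 100]);


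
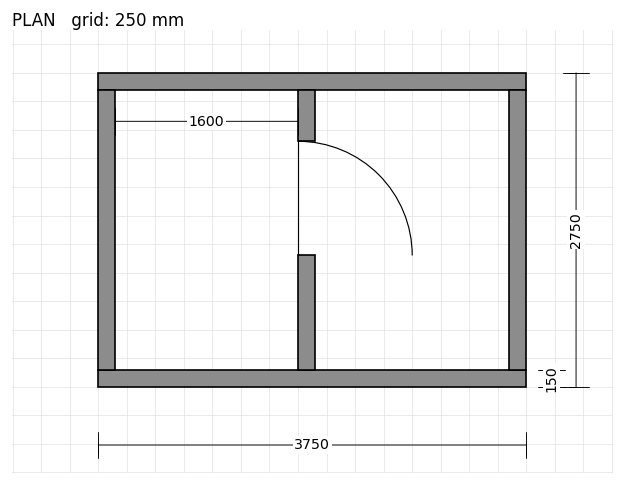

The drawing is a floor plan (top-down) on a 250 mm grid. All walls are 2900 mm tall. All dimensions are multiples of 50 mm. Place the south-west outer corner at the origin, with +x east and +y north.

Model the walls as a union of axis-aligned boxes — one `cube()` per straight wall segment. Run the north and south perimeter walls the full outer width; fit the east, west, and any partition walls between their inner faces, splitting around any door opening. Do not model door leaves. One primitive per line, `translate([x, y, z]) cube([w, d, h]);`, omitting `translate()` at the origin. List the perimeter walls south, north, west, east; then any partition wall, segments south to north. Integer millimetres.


cube([3750, 150, 2900]);
translate([0, 2600, 0]) cube([3750, 150, 2900]);
translate([0, 150, 0]) cube([150, 2450, 2900]);
translate([3600, 150, 0]) cube([150, 2450, 2900]);
translate([1750, 150, 0]) cube([150, 1000, 2900]);
translate([1750, 2150, 0]) cube([150, 450, 2900]);
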